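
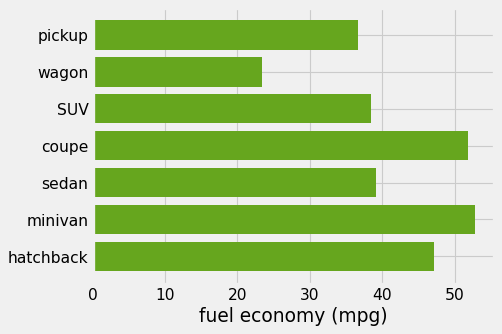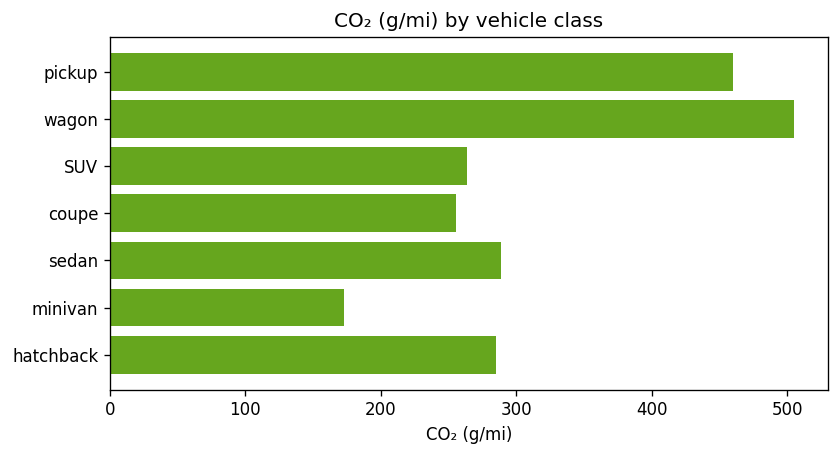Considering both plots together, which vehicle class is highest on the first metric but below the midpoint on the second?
minivan

Chart 2 median CO₂ (g/mi) ≈ 300; below-median vehicle classes: SUV, coupe, minivan. Among those, minivan has the highest fuel economy (mpg) (≈ 55).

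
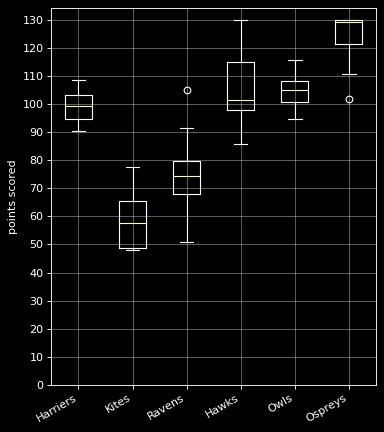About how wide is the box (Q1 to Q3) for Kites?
Q3 ≈ 70, Q1 ≈ 50; IQR ≈ 20.

≈ 20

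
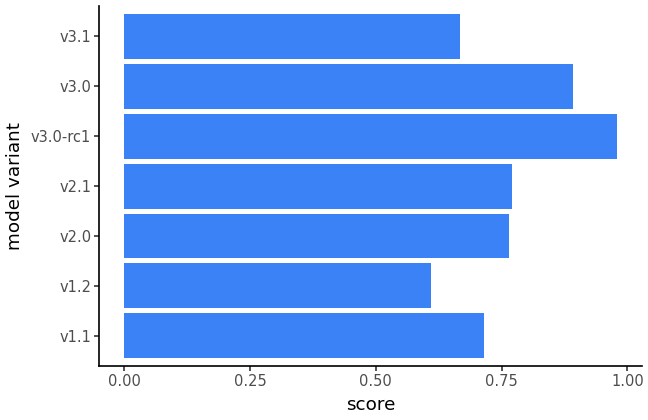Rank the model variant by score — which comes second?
Top 3: v3.0-rc1 ≈ 1.0, v3.0 ≈ 0.9, v2.1 ≈ 0.8.

v3.0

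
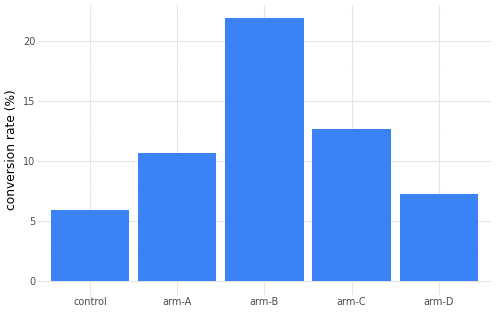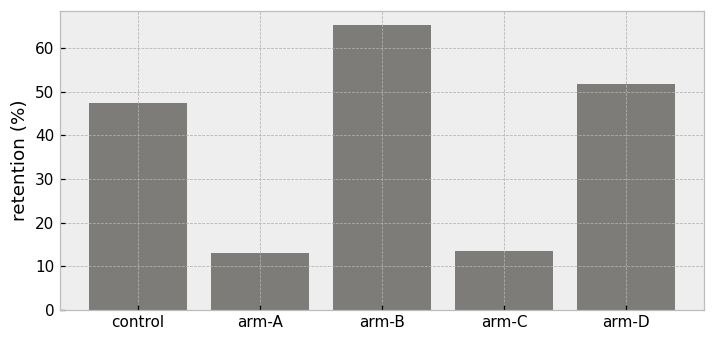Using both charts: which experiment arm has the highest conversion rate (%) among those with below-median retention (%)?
arm-C

Chart 2 median retention (%) ≈ 50; below-median experiment arms: arm-A, arm-C. Among those, arm-C has the highest conversion rate (%) (≈ 15).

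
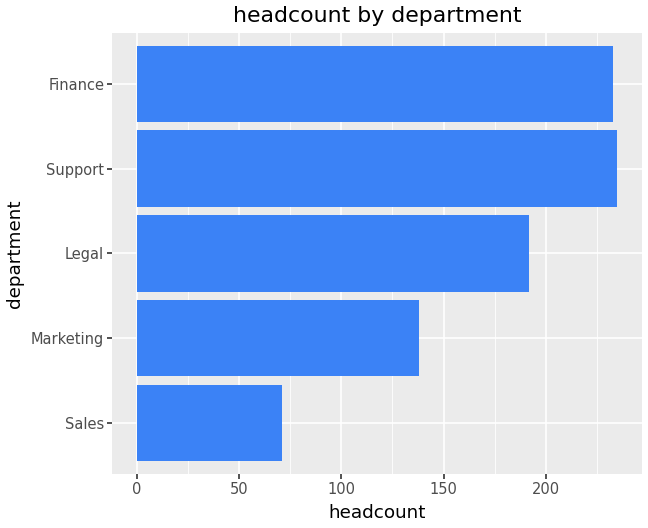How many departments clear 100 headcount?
4

Above 100: Marketing, Legal, Support, Finance.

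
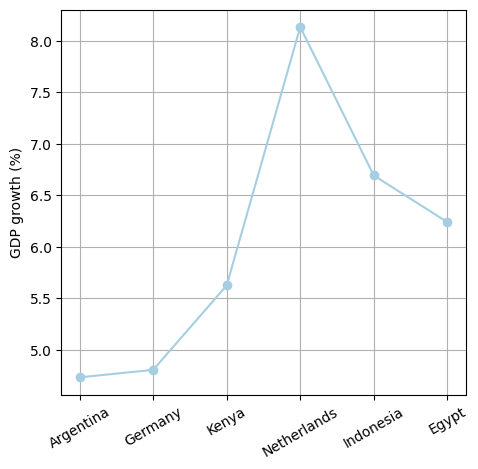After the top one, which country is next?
Top 3: Netherlands ≈ 8.0, Indonesia ≈ 6.5, Egypt ≈ 6.0.

Indonesia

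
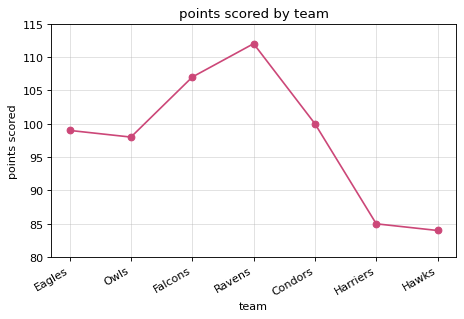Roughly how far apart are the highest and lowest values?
≈ 25

Max Ravens ≈ 110, min Hawks ≈ 85; range ≈ 25.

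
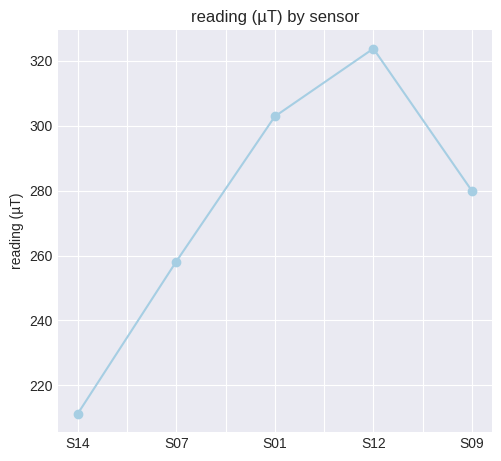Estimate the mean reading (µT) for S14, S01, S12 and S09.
(210 + 300 + 320 + 280) / 4 ≈ 278.

≈ 278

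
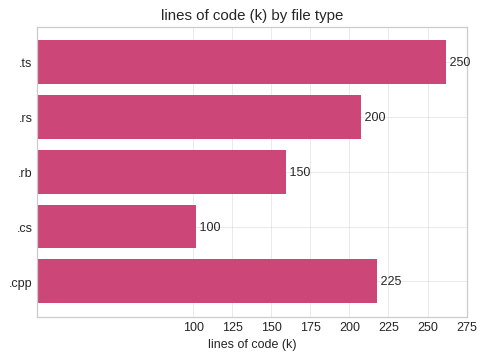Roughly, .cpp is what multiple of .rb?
≈ 1.5×

.cpp ≈ 225, .rb ≈ 150; 225/150 ≈ 1.5.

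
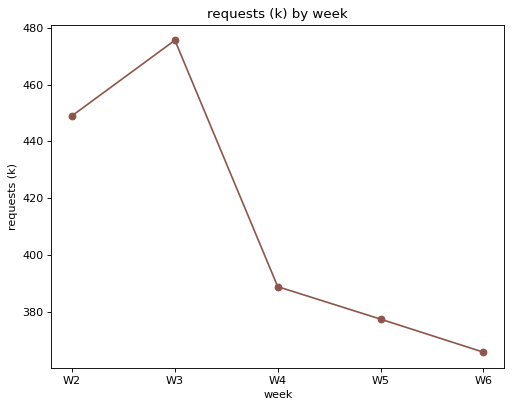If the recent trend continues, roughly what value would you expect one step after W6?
Last three: 390, 380, 370 → slope ≈ -10/step → next ≈ 360.

≈ 360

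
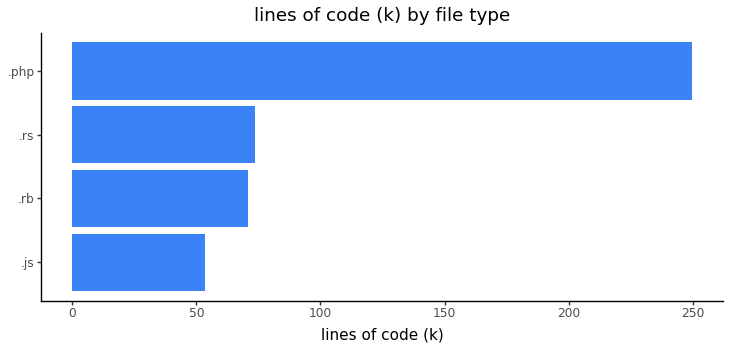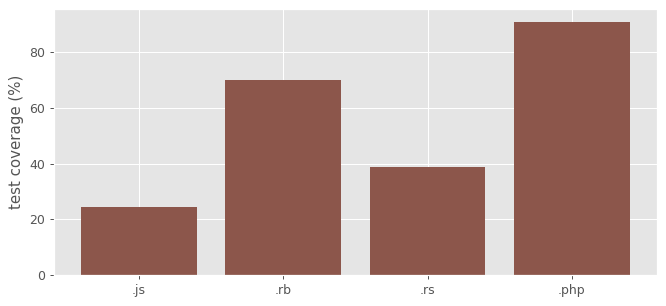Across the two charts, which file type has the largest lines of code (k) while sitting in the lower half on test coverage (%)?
.rs

Chart 2 median test coverage (%) ≈ 50; below-median file types: .js, .rs. Among those, .rs has the highest lines of code (k) (≈ 75).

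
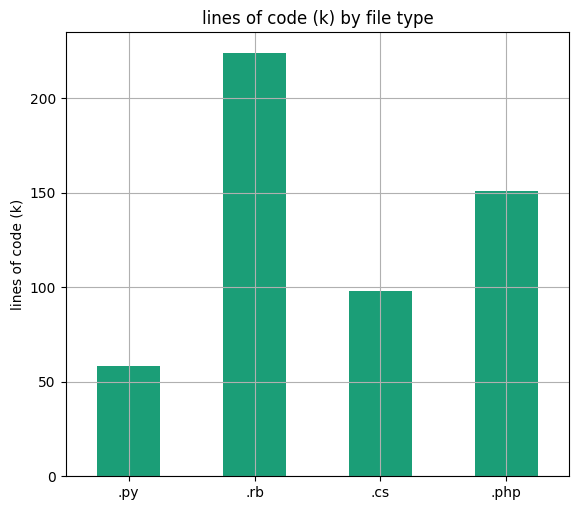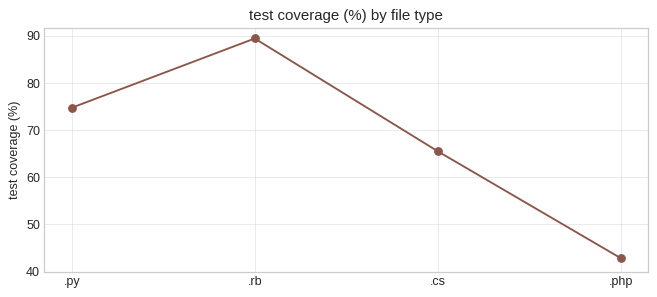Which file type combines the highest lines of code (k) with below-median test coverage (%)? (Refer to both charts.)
.php

Chart 2 median test coverage (%) ≈ 70; below-median file types: .cs, .php. Among those, .php has the highest lines of code (k) (≈ 150).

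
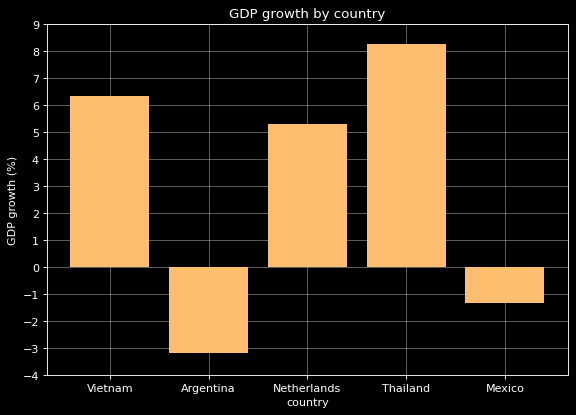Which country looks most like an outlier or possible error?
Argentina

Argentina ≈ -3; the rest sit between ≈ -1 and ≈ 8.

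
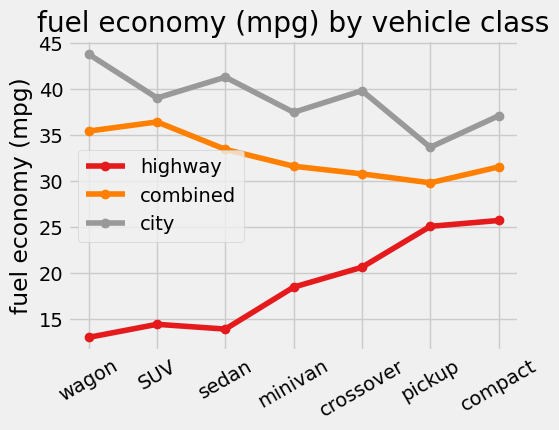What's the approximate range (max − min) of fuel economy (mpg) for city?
≈ 10

Max wagon ≈ 45, min pickup ≈ 35; range ≈ 10.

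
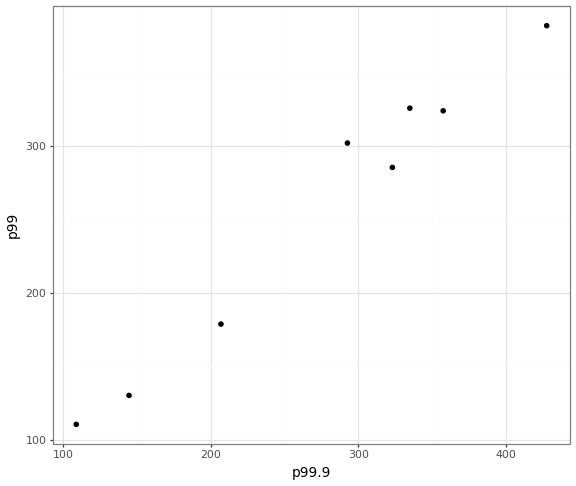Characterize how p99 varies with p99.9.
Points are positively correlated; strong (|r| ≈ 1.0).

positive, strong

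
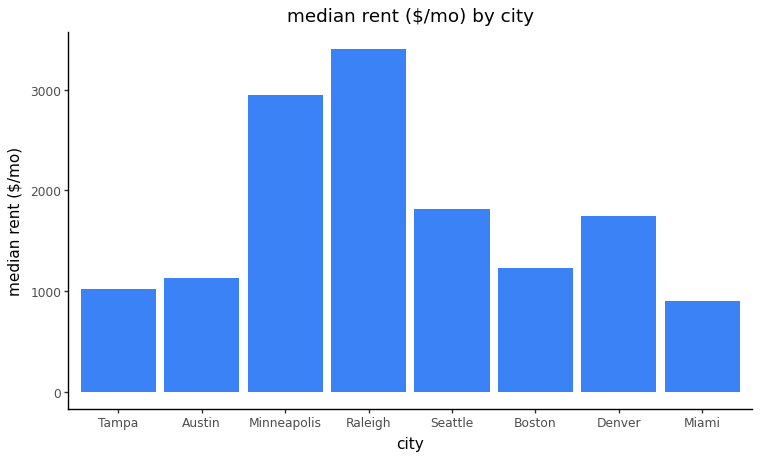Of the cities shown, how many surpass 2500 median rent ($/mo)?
Above 2500: Minneapolis, Raleigh.

2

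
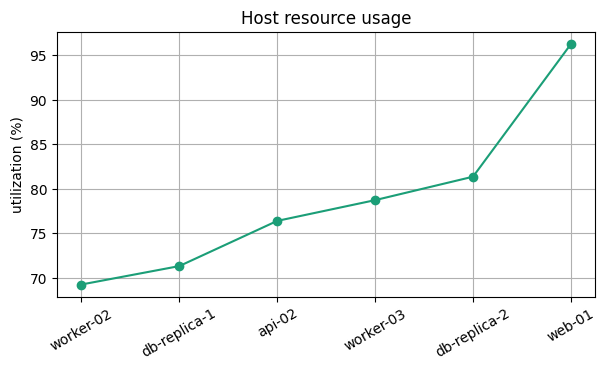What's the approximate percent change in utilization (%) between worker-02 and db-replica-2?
worker-02 ≈ 70, db-replica-2 ≈ 80; (80 − 70) / 70 ≈ +14.3%.

≈ +14.3%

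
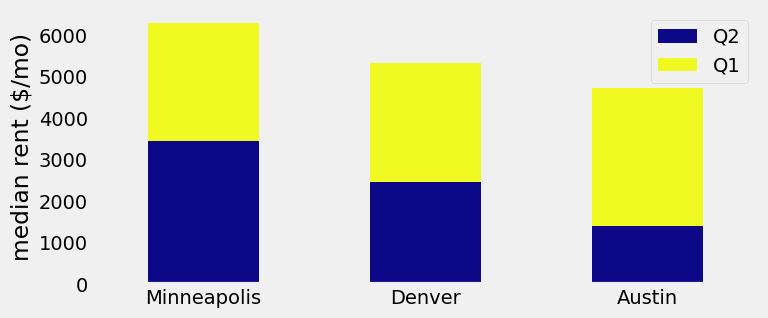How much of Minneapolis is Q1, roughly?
≈ 3000

Q1 top ≈ 6000, bottom ≈ 3000; segment ≈ 3000.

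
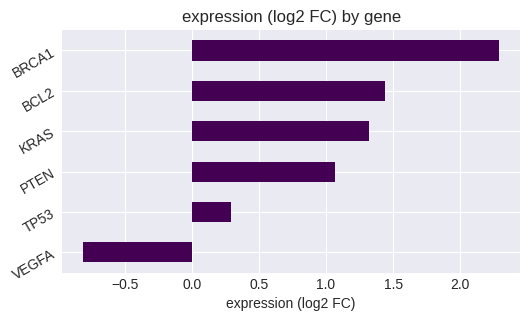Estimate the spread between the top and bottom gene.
≈ 3.5

Max BRCA1 ≈ 2.5, min VEGFA ≈ -1.0; range ≈ 3.5.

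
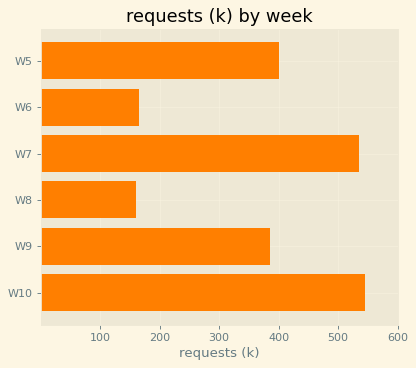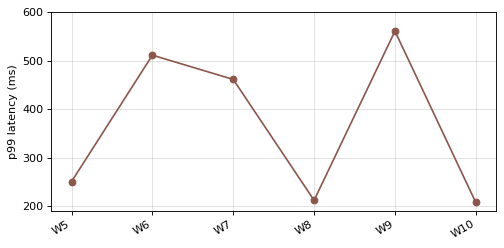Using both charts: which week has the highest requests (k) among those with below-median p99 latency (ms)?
W10

Chart 2 median p99 latency (ms) ≈ 400; below-median weeks: W5, W8, W10. Among those, W10 has the highest requests (k) (≈ 500).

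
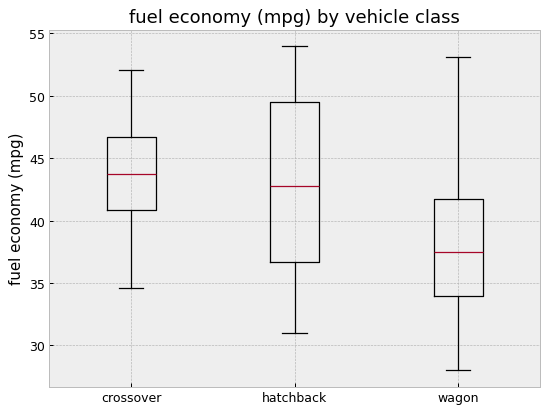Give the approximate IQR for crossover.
Q3 ≈ 47, Q1 ≈ 41; IQR ≈ 6.

≈ 6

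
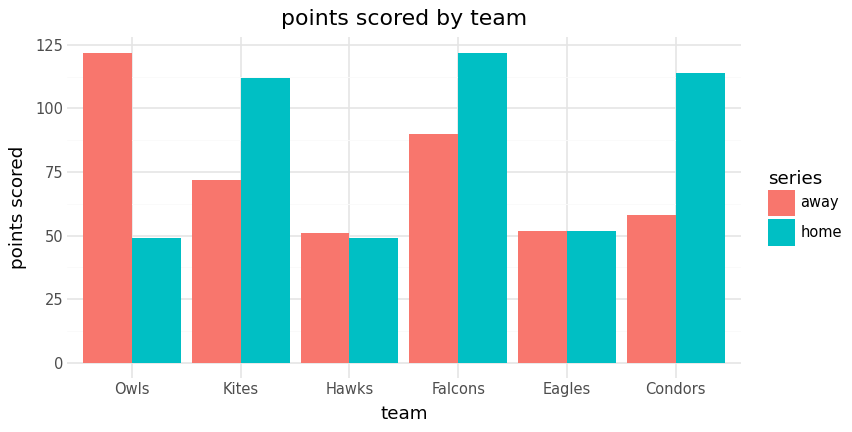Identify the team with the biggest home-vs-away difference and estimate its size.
Owls, ≈ 80

Owls: home ≈ 40, away ≈ 120 → gap ≈ 80. Next-largest (Condors) is only ≈ 60.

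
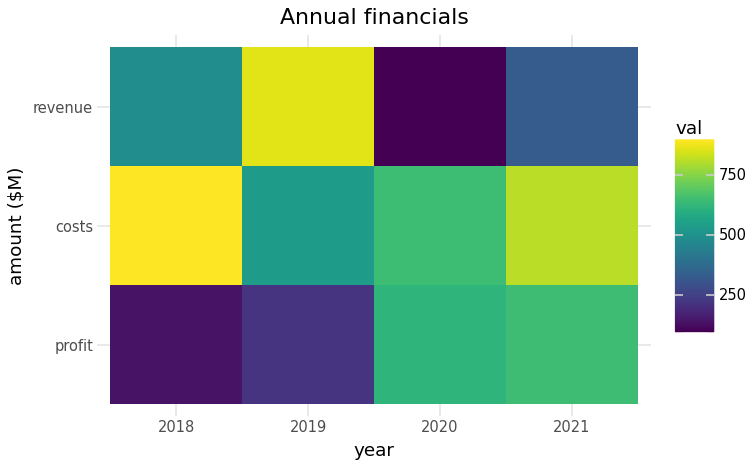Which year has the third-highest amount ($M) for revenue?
2021

Top 4 for revenue: 2019 ≈ 900, 2018 ≈ 500, 2021 ≈ 300, 2020 ≈ 100.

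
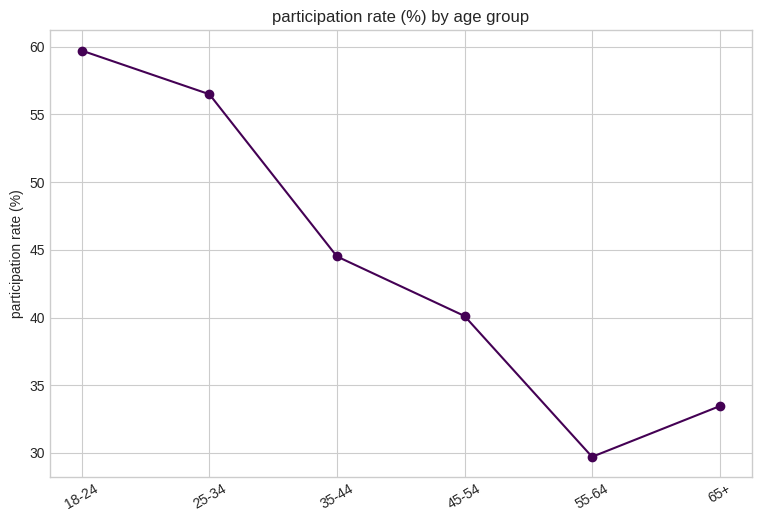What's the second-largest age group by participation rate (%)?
25-34

Top 3: 18-24 ≈ 60, 25-34 ≈ 55, 35-44 ≈ 45.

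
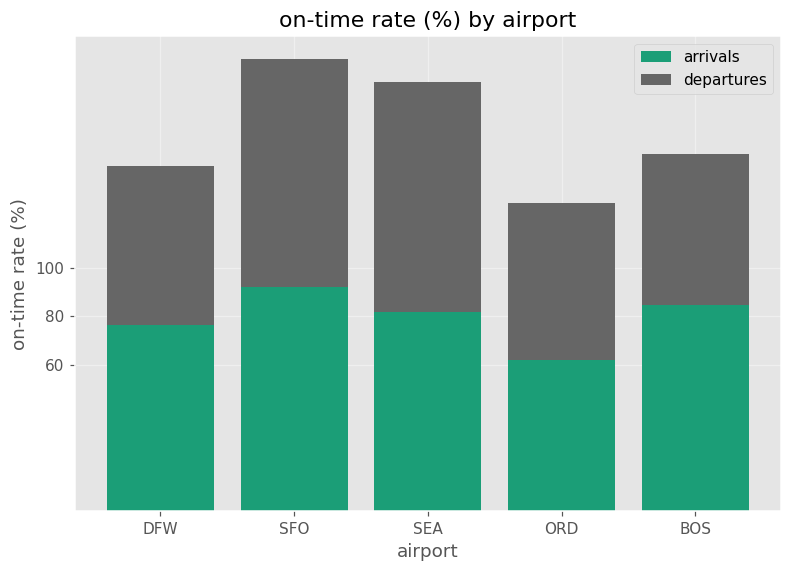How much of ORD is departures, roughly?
departures top ≈ 120, bottom ≈ 60; segment ≈ 60.

≈ 60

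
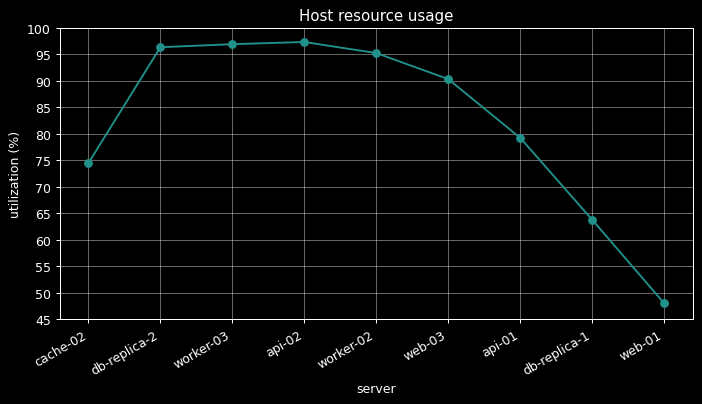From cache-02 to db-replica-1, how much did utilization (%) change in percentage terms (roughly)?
cache-02 ≈ 75, db-replica-1 ≈ 65; (65 − 75) / 75 ≈ -13.3%.

≈ -13.3%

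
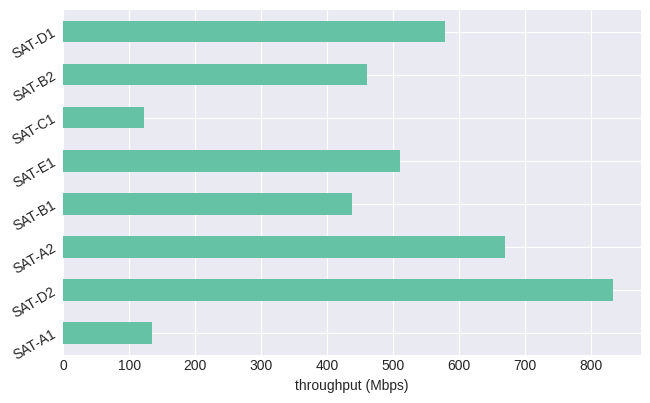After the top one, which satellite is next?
Top 3: SAT-D2 ≈ 800, SAT-A2 ≈ 700, SAT-D1 ≈ 600.

SAT-A2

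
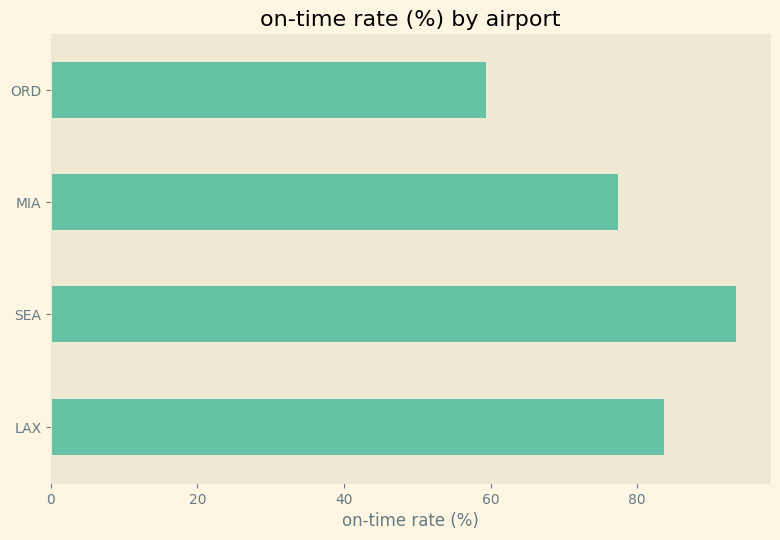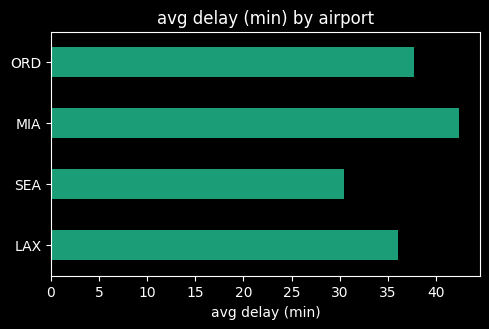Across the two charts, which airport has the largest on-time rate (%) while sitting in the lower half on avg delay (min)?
Chart 2 median avg delay (min) ≈ 35; below-median airports: LAX, SEA. Among those, SEA has the highest on-time rate (%) (≈ 90).

SEA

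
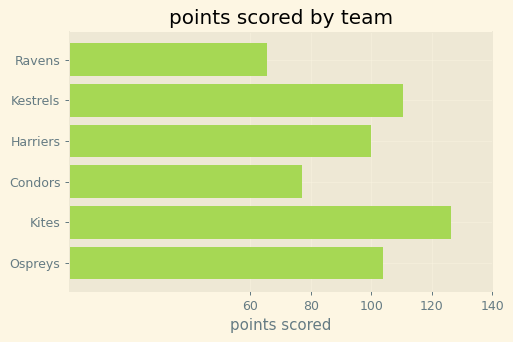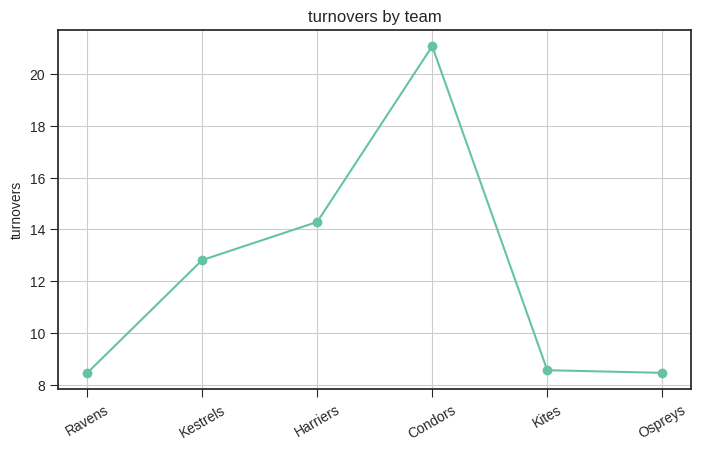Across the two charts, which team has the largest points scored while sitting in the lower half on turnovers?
Kites

Chart 2 median turnovers ≈ 10; below-median teams: Ravens, Kites, Ospreys. Among those, Kites has the highest points scored (≈ 120).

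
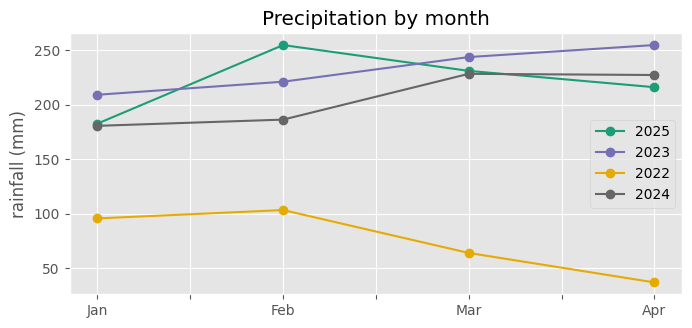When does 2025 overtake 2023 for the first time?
Jan: 2025 ≈ 180 vs 2023 ≈ 200 (not yet); Feb: 2025 ≈ 260 vs 2023 ≈ 220 (first crossover).

Feb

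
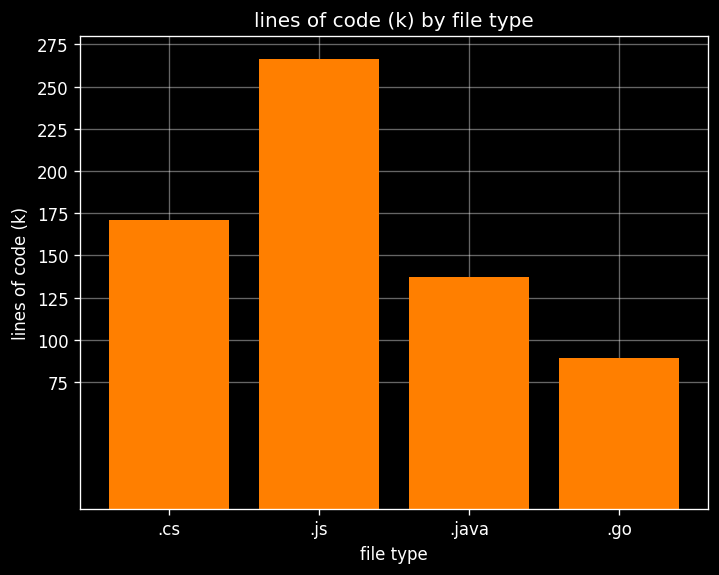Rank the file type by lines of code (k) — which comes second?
.cs

Top 3: .js ≈ 275, .cs ≈ 175, .java ≈ 125.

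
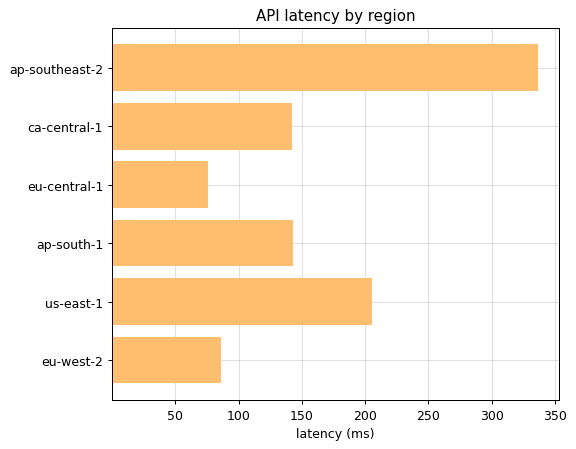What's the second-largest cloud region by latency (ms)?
us-east-1

Top 3: ap-southeast-2 ≈ 350, us-east-1 ≈ 200, ap-south-1 ≈ 150.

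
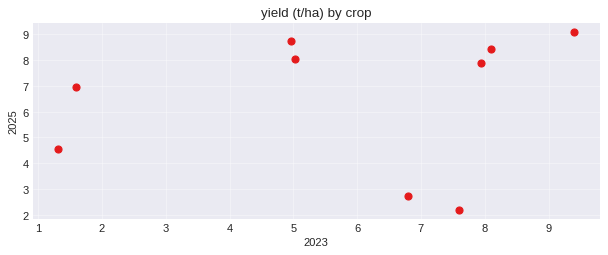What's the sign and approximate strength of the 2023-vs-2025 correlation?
Points are roughly uncorrelated; weak (|r| ≈ 0.1).

no clear correlation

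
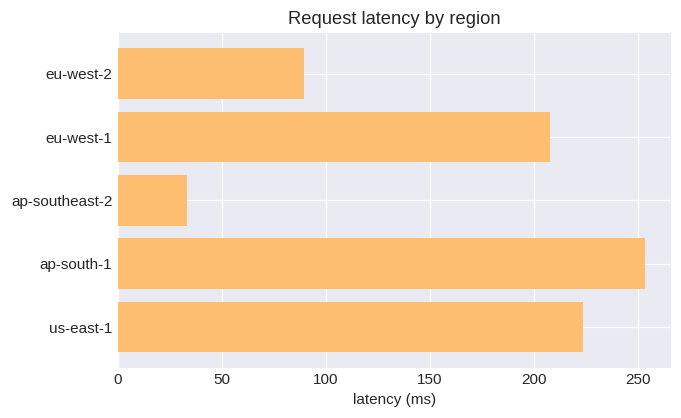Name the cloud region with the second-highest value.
Top 3: ap-south-1 ≈ 250, us-east-1 ≈ 225, eu-west-1 ≈ 200.

us-east-1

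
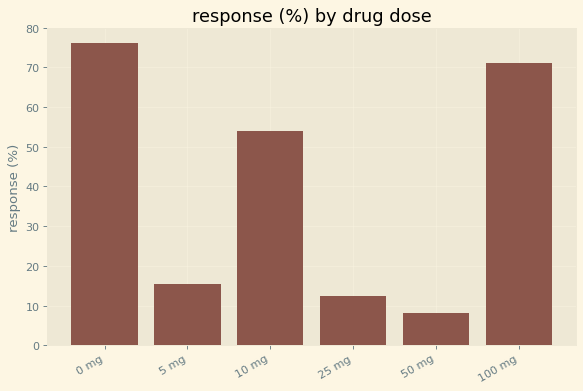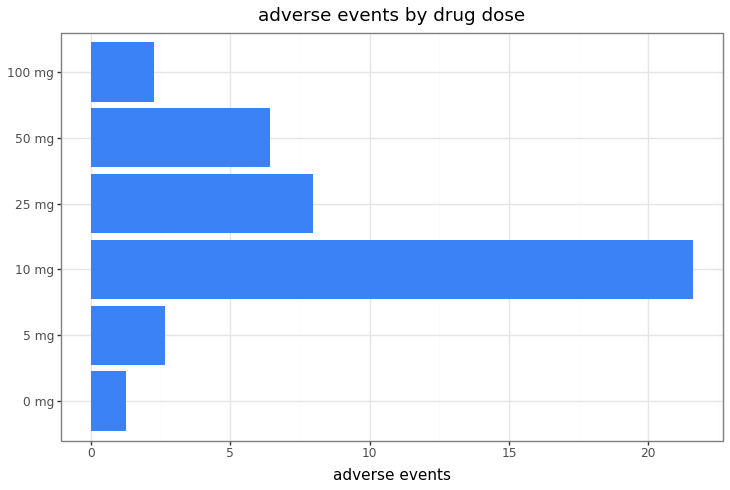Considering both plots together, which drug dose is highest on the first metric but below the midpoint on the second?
Chart 2 median adverse events ≈ 4; below-median drug doses: 0 mg, 5 mg, 100 mg. Among those, 0 mg has the highest response (%) (≈ 80).

0 mg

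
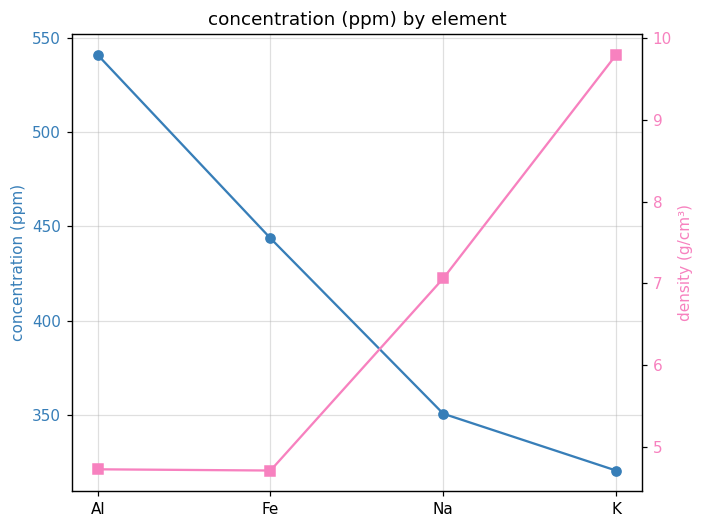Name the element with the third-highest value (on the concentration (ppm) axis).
Na

Top 4 (on the concentration (ppm) axis): Al ≈ 540, Fe ≈ 440, Na ≈ 360, K ≈ 320.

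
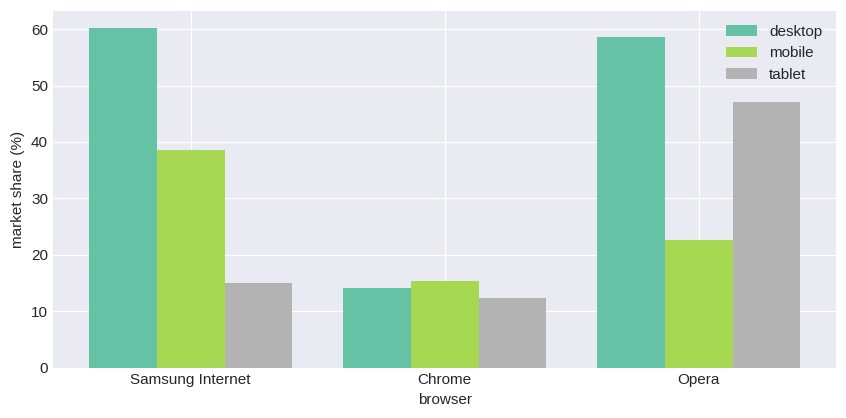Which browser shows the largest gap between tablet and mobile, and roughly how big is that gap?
Opera, ≈ 30 %

Opera: tablet ≈ 50, mobile ≈ 20 → gap ≈ 30. Next-largest (Samsung Internet) is only ≈ 20.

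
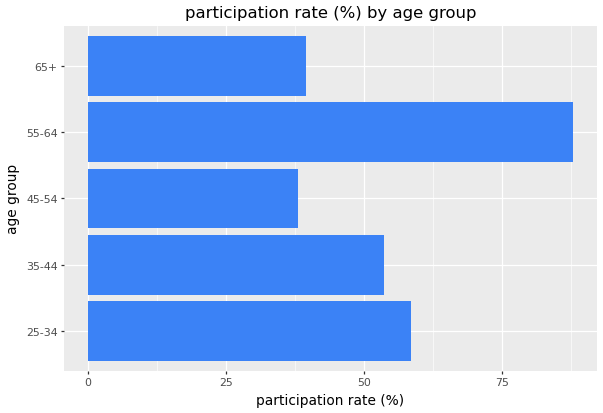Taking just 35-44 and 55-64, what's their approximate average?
(50 + 90) / 2 ≈ 70.

≈ 70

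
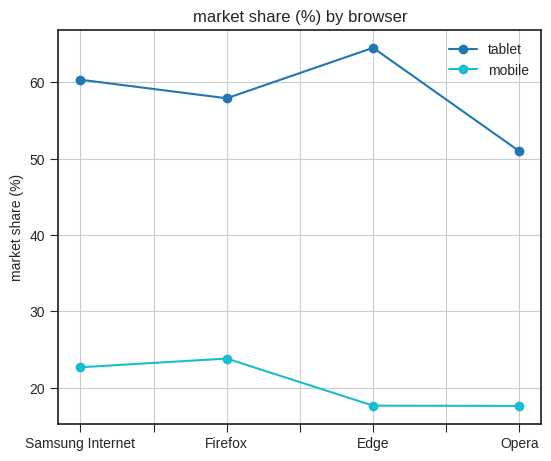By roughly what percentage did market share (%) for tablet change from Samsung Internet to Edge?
Samsung Internet ≈ 60, Edge ≈ 65; (65 − 60) / 60 ≈ +8.3%.

≈ +8.3%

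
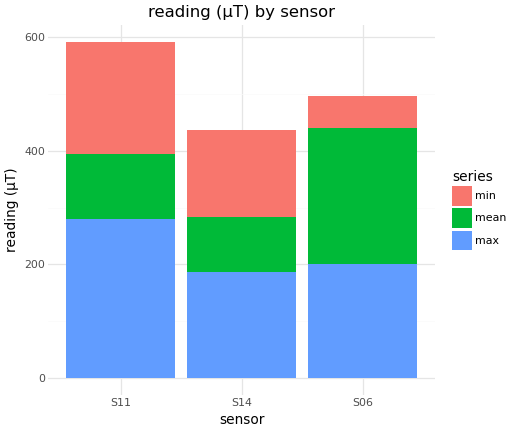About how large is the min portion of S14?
≈ 150

min top ≈ 450, bottom ≈ 300; segment ≈ 150.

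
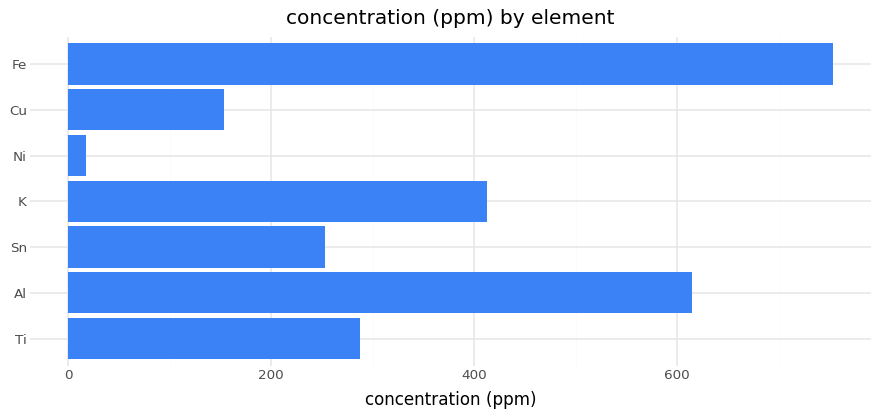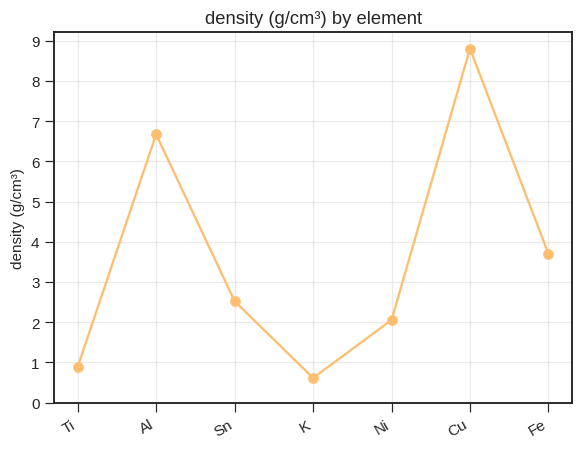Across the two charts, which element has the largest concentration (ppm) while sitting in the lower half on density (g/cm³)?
Chart 2 median density (g/cm³) ≈ 3; below-median elements: Ti, K, Ni. Among those, K has the highest concentration (ppm) (≈ 400).

K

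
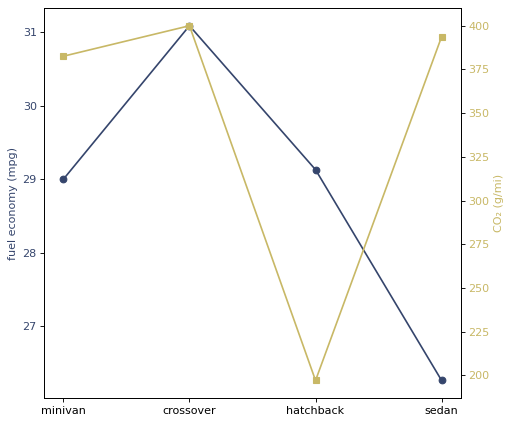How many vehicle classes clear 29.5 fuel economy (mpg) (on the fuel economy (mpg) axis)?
Above 29.5: crossover.

1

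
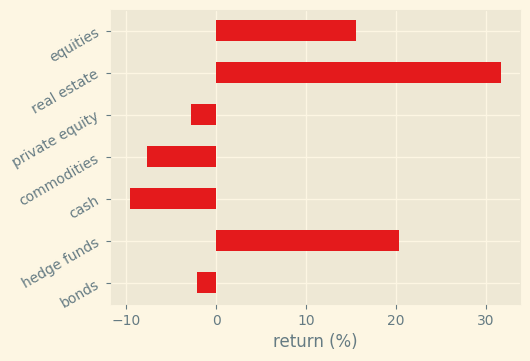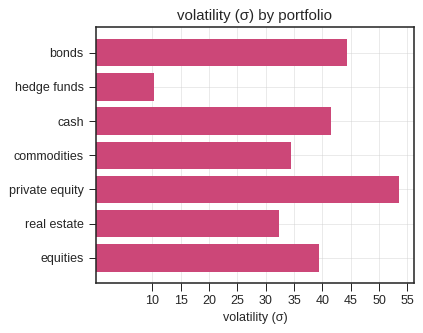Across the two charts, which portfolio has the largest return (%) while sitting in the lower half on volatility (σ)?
real estate

Chart 2 median volatility (σ) ≈ 40; below-median portfolios: hedge funds, commodities, real estate. Among those, real estate has the highest return (%) (≈ 30).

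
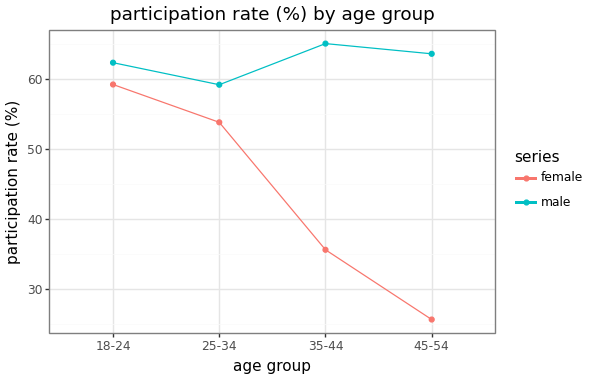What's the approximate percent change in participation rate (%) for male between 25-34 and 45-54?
≈ +8.3%

25-34 ≈ 60, 45-54 ≈ 65; (65 − 60) / 60 ≈ +8.3%.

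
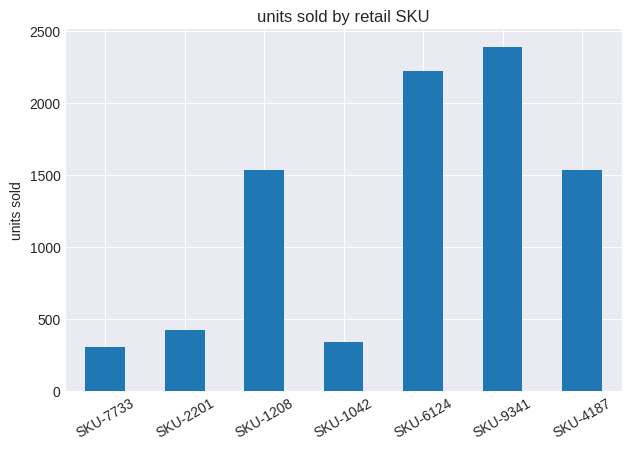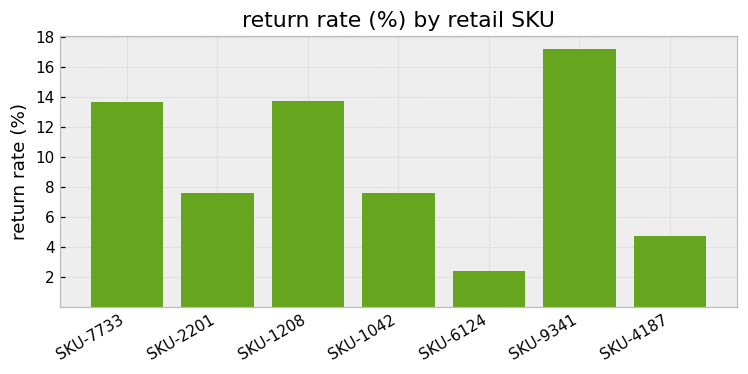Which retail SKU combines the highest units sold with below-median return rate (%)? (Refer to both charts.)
Chart 2 median return rate (%) ≈ 8; below-median retail SKUs: SKU-2201, SKU-6124, SKU-4187. Among those, SKU-6124 has the highest units sold (≈ 2000).

SKU-6124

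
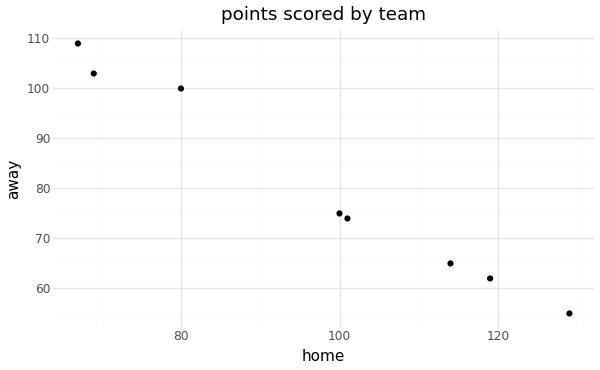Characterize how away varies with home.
Points are negatively correlated; strong (|r| ≈ 1.0).

negative, strong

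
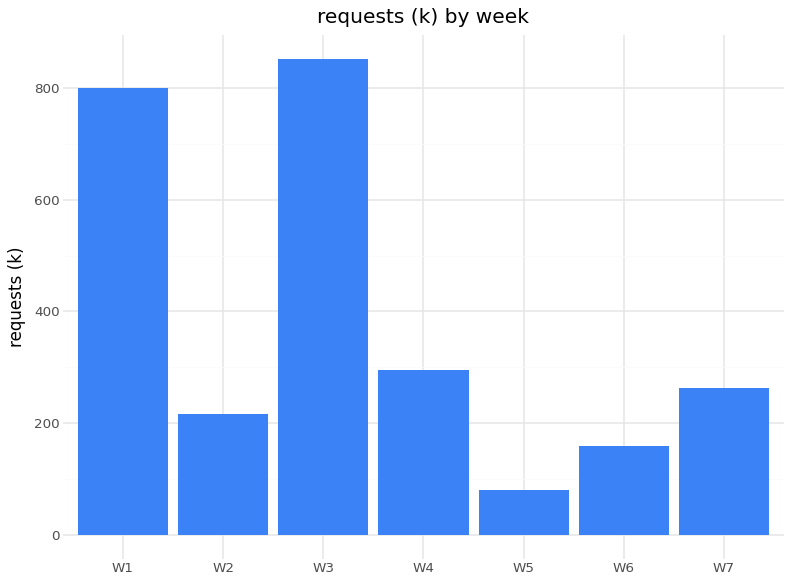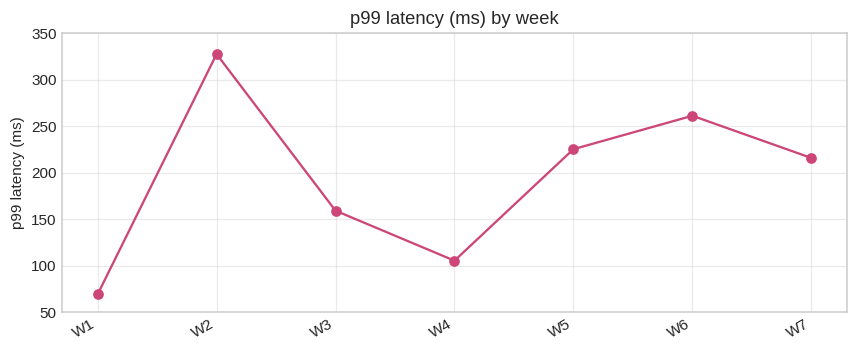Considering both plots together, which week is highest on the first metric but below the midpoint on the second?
W3

Chart 2 median p99 latency (ms) ≈ 200; below-median weeks: W1, W3, W4. Among those, W3 has the highest requests (k) (≈ 900).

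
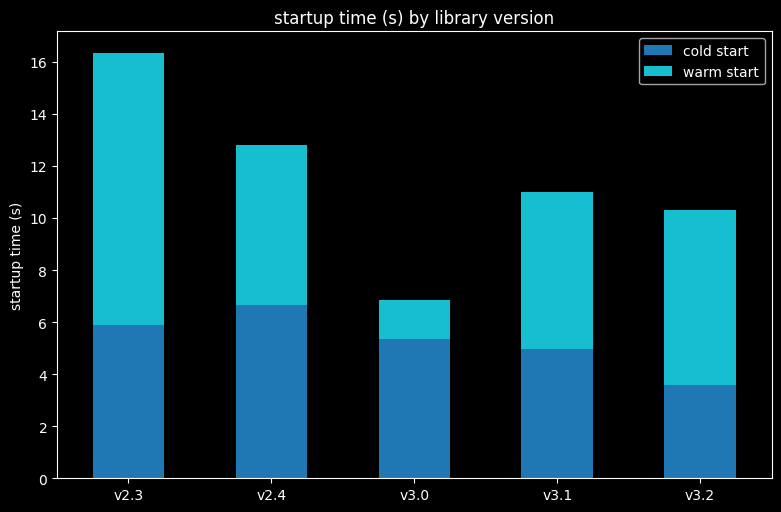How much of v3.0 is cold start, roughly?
≈ 6

cold start top ≈ 6, bottom ≈ 0; segment ≈ 6.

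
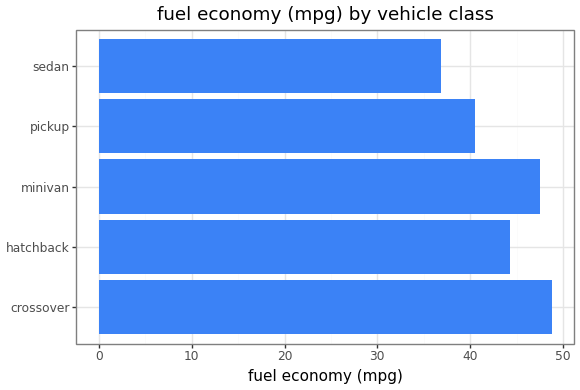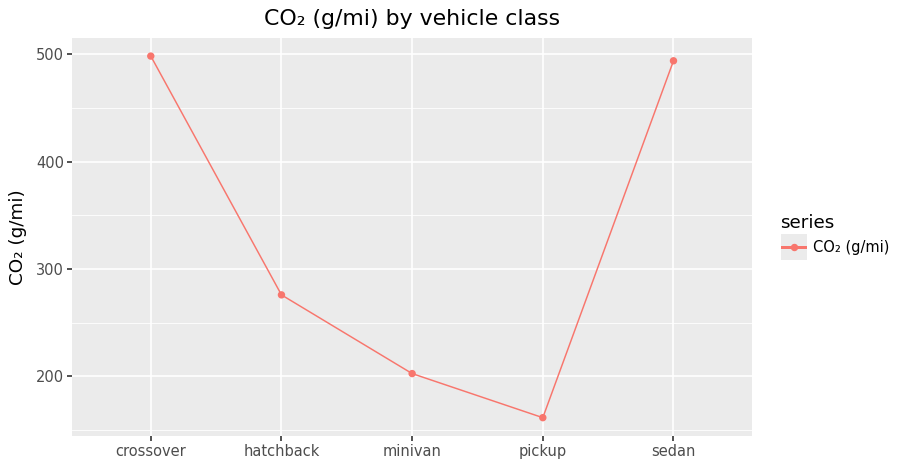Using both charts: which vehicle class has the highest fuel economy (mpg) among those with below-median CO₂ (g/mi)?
minivan

Chart 2 median CO₂ (g/mi) ≈ 300; below-median vehicle classes: minivan, pickup. Among those, minivan has the highest fuel economy (mpg) (≈ 50).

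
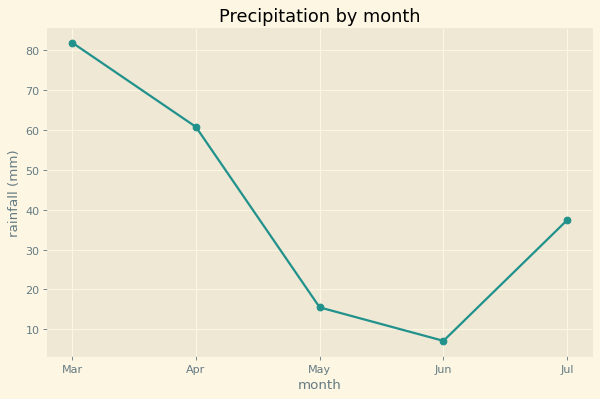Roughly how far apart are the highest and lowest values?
Max Mar ≈ 80, min Jun ≈ 10; range ≈ 70.

≈ 70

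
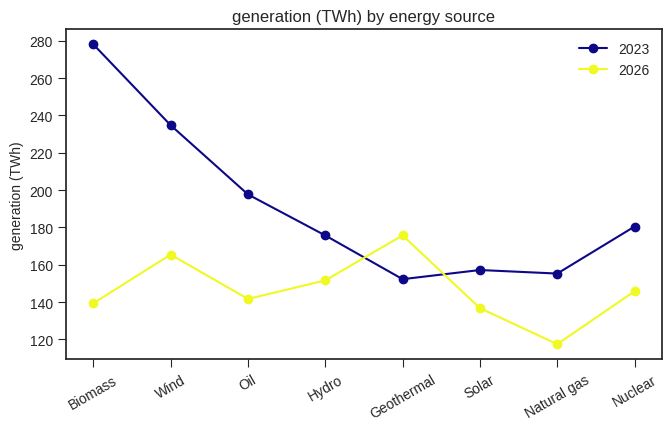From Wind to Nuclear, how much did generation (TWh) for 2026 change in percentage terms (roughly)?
Wind ≈ 160, Nuclear ≈ 140; (140 − 160) / 160 ≈ -12.5%.

≈ -12.5%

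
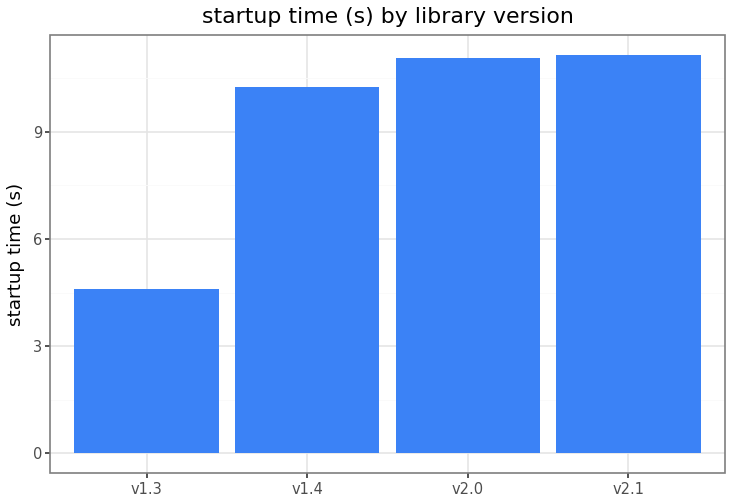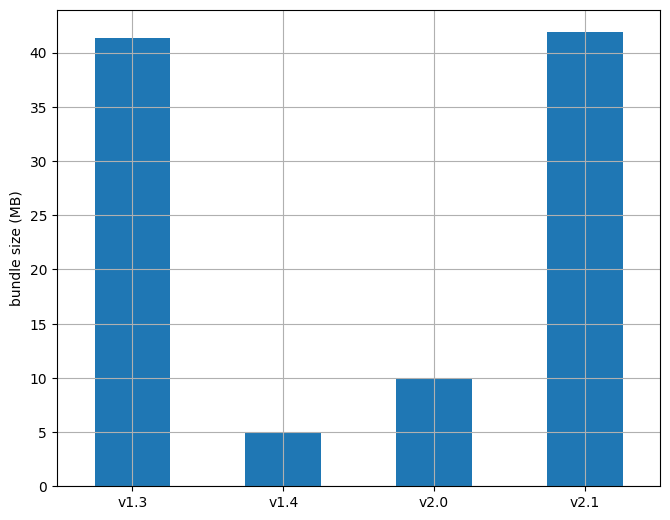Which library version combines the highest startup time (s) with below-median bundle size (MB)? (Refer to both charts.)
v2.0

Chart 2 median bundle size (MB) ≈ 25; below-median library versions: v1.4, v2.0. Among those, v2.0 has the highest startup time (s) (≈ 12).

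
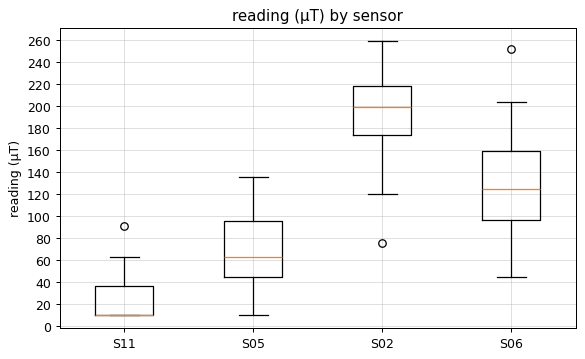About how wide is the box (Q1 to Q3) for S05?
Q3 ≈ 100, Q1 ≈ 40; IQR ≈ 60.

≈ 60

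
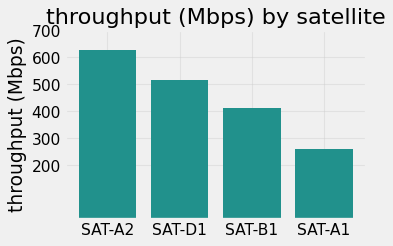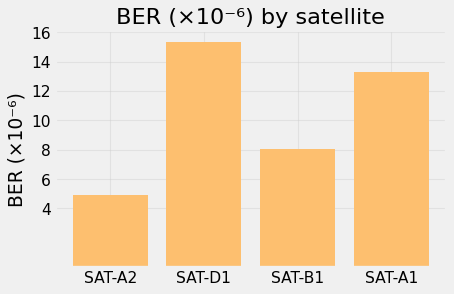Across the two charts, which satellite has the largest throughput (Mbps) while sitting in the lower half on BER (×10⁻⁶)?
Chart 2 median BER (×10⁻⁶) ≈ 10; below-median satellites: SAT-A2, SAT-B1. Among those, SAT-A2 has the highest throughput (Mbps) (≈ 600).

SAT-A2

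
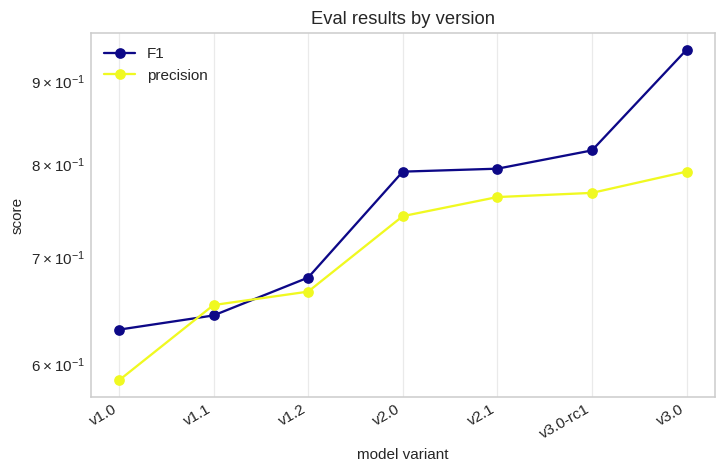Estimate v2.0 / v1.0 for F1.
v2.0 ≈ 0.80, v1.0 ≈ 0.65; 0.80/0.65 ≈ 1.23.

≈ 1.23×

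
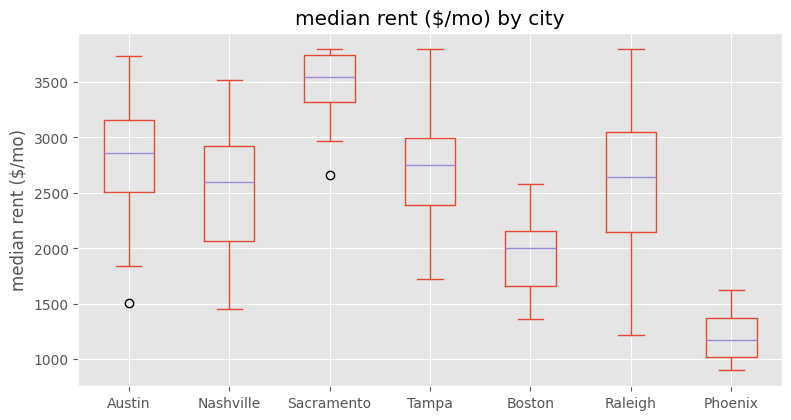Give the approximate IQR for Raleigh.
≈ 800

Q3 ≈ 3000, Q1 ≈ 2200; IQR ≈ 800.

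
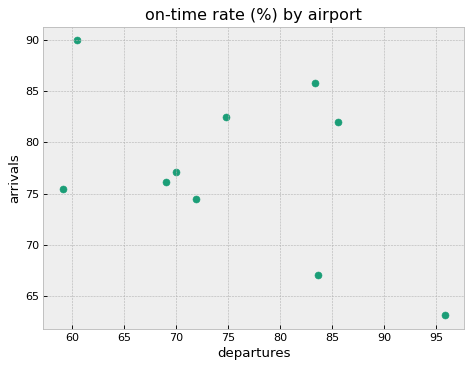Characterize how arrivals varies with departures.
negative, moderate

Points are negatively correlated; moderate (|r| ≈ 0.5).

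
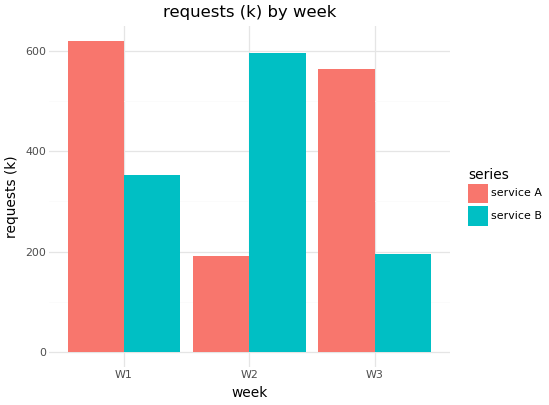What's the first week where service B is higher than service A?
W2

W1: service B ≈ 400 vs service A ≈ 600 (not yet); W2: service B ≈ 600 vs service A ≈ 200 (first crossover).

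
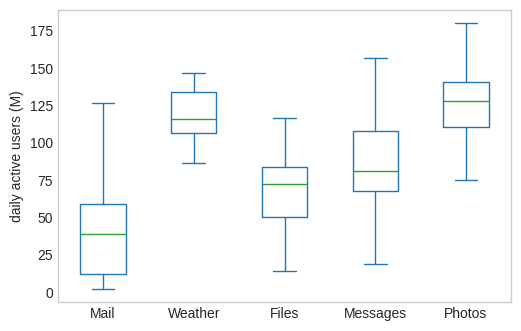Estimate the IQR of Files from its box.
≈ 30

Q3 ≈ 80, Q1 ≈ 50; IQR ≈ 30.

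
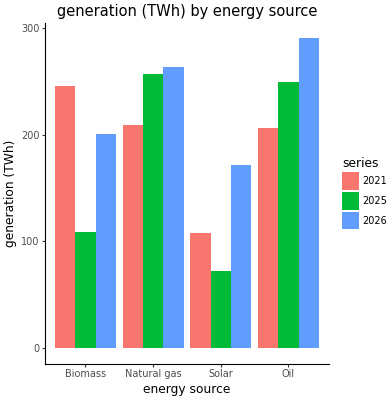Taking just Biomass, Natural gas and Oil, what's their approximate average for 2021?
(250 + 200 + 200) / 3 ≈ 217.

≈ 217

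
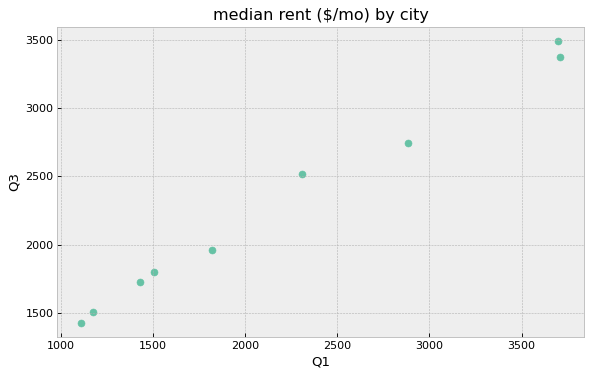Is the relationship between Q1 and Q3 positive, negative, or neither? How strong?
positive, strong

Points are positively correlated; strong (|r| ≈ 1.0).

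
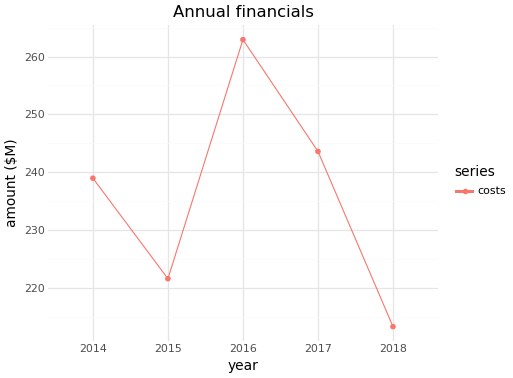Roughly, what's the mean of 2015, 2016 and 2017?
(220 + 265 + 245) / 3 ≈ 243.

≈ 243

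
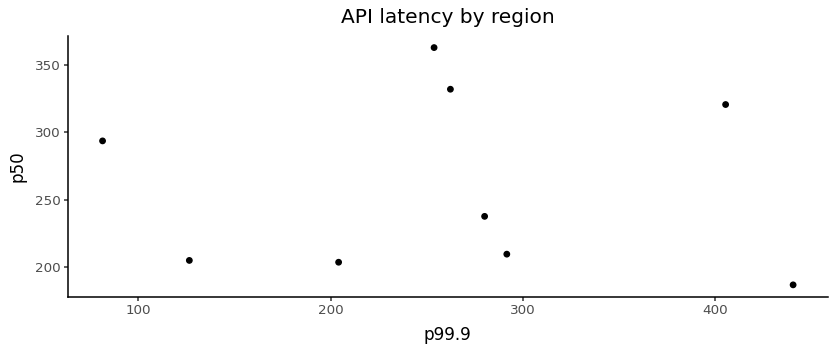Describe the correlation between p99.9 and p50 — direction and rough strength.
no clear correlation

Points are roughly uncorrelated; weak (|r| ≈ 0.0).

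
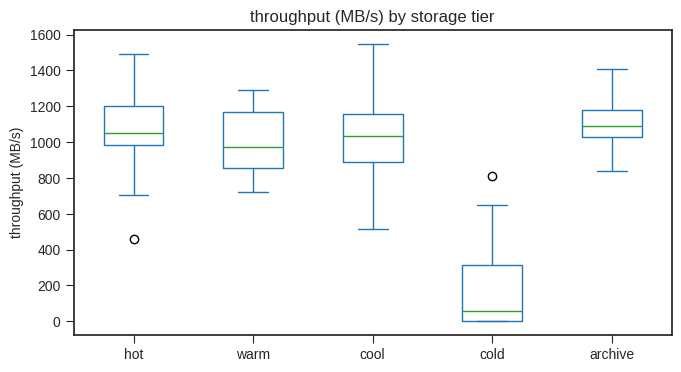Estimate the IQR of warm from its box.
≈ 300

Q3 ≈ 1200, Q1 ≈ 900; IQR ≈ 300.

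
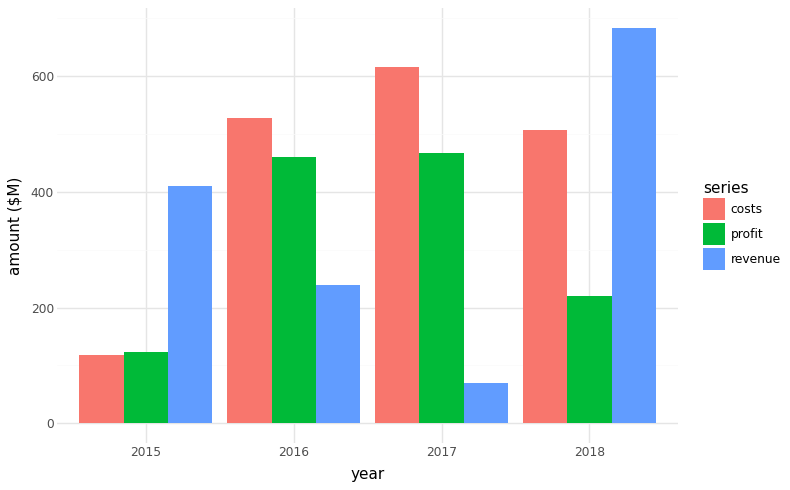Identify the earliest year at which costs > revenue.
2015: costs ≈ 100 vs revenue ≈ 400 (not yet); 2016: costs ≈ 500 vs revenue ≈ 200 (first crossover).

2016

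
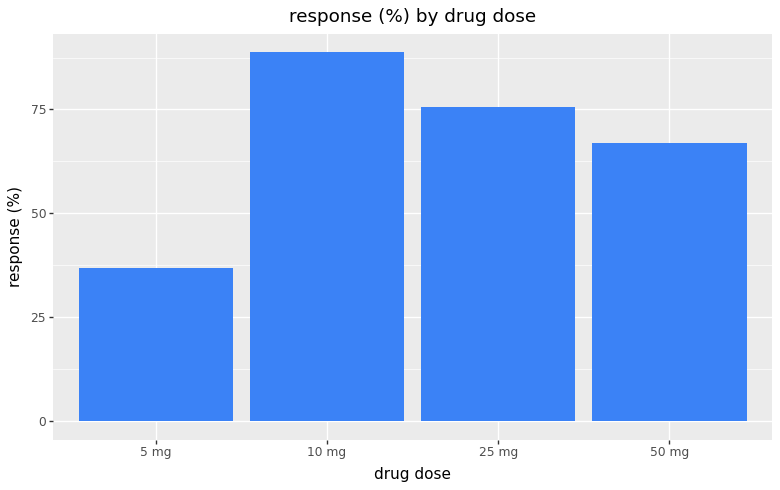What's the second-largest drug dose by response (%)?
Top 3: 10 mg ≈ 90, 25 mg ≈ 80, 50 mg ≈ 70.

25 mg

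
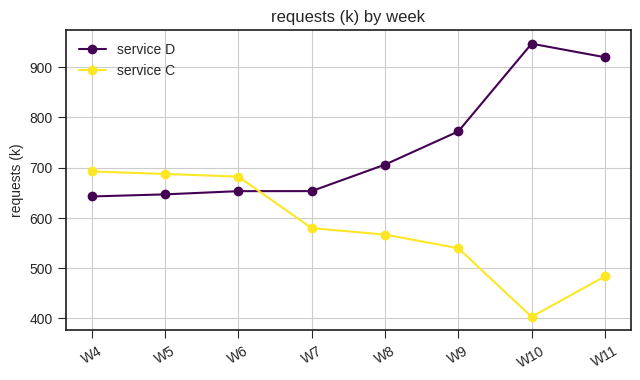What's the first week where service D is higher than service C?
W6: service D ≈ 650 vs service C ≈ 700 (not yet); W7: service D ≈ 650 vs service C ≈ 600 (first crossover).

W7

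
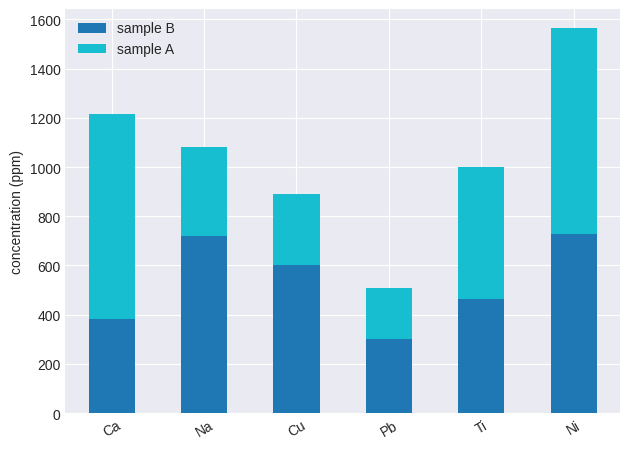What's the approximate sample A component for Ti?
≈ 600

sample A top ≈ 1000, bottom ≈ 400; segment ≈ 600.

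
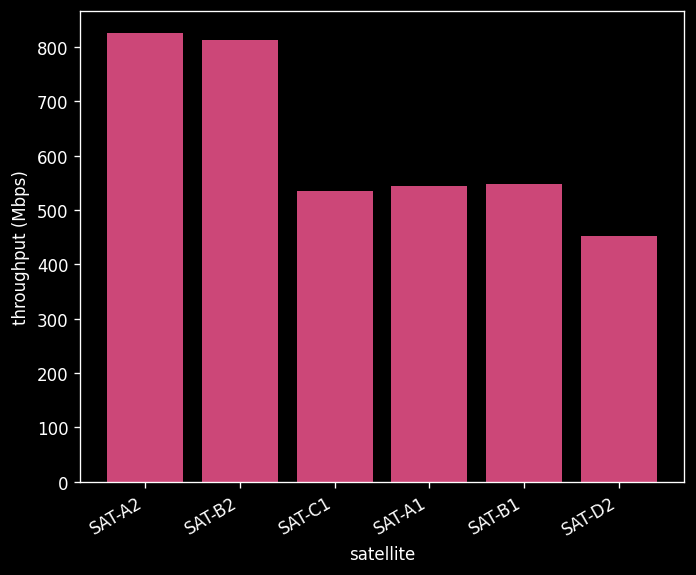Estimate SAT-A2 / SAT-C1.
≈ 1.6×

SAT-A2 ≈ 800, SAT-C1 ≈ 500; 800/500 ≈ 1.6.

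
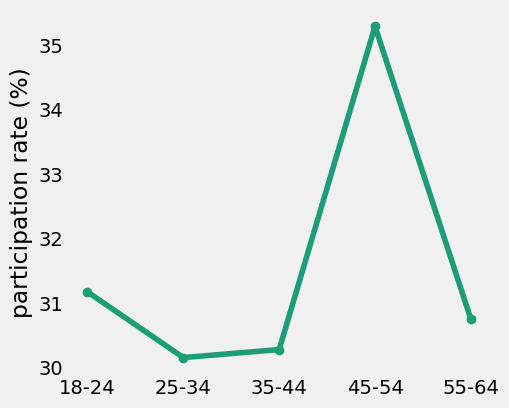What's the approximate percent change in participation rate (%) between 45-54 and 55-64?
≈ -12.7%

45-54 ≈ 35.5, 55-64 ≈ 31.0; (31.0 − 35.5) / 35.5 ≈ -12.7%.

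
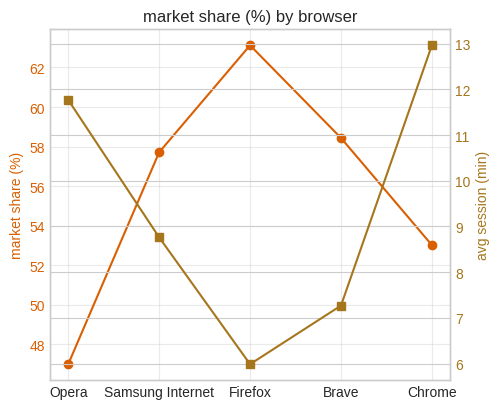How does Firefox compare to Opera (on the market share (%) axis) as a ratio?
Firefox ≈ 64, Opera ≈ 48; 64/48 ≈ 1.33.

≈ 1.33×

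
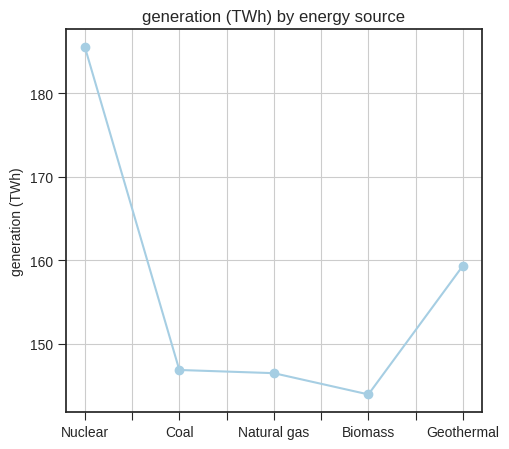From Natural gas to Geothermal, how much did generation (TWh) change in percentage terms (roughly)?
≈ +10.3%

Natural gas ≈ 145, Geothermal ≈ 160; (160 − 145) / 145 ≈ +10.3%.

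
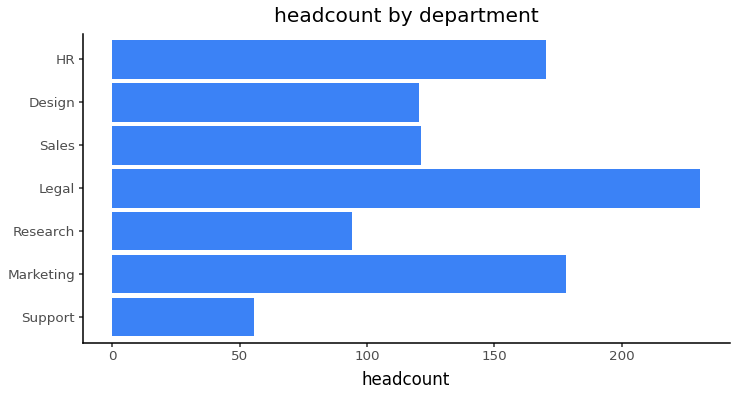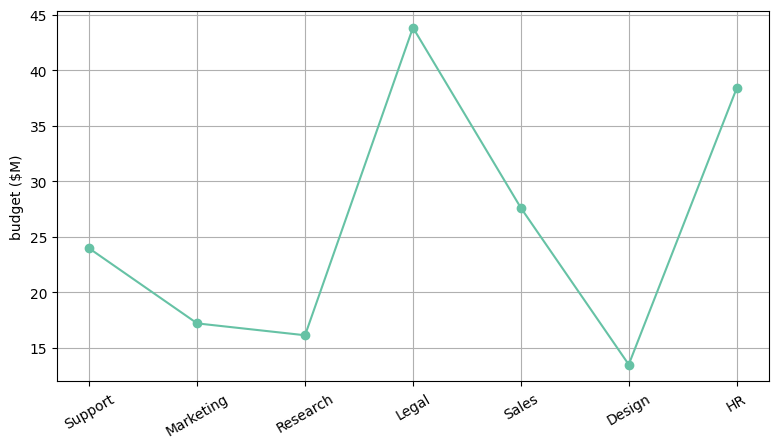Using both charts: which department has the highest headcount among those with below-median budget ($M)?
Marketing

Chart 2 median budget ($M) ≈ 25; below-median departments: Marketing, Research, Design. Among those, Marketing has the highest headcount (≈ 175).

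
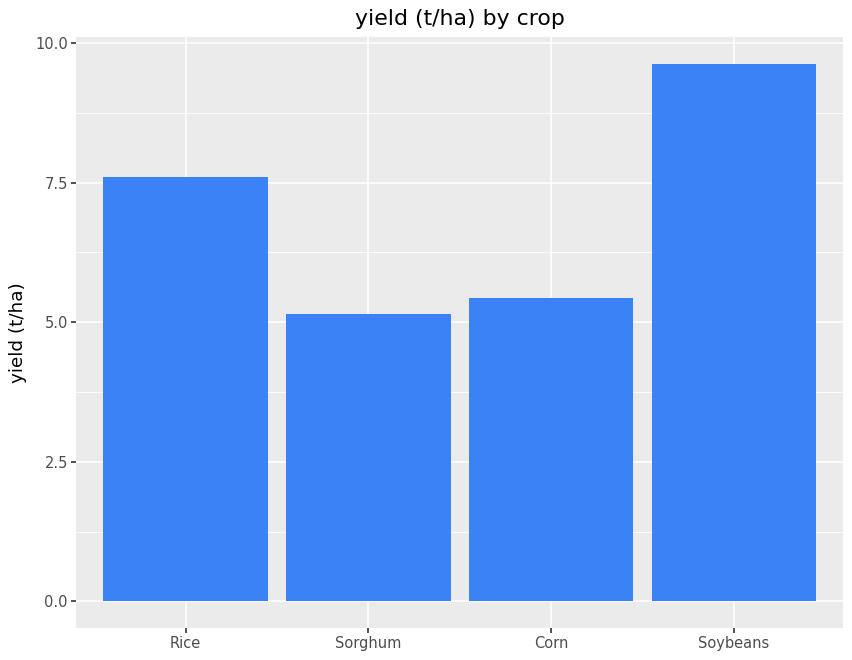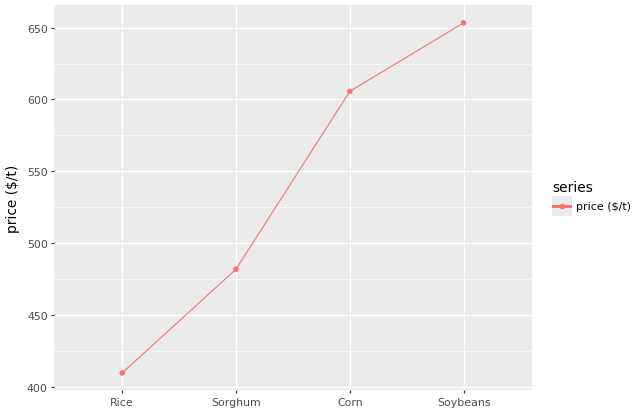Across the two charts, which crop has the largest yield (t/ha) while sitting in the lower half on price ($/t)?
Chart 2 median price ($/t) ≈ 500; below-median crops: Rice, Sorghum. Among those, Rice has the highest yield (t/ha) (≈ 8).

Rice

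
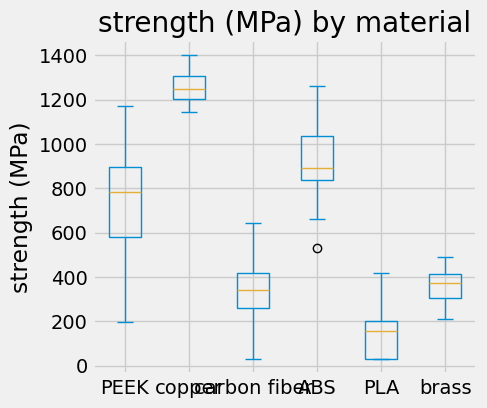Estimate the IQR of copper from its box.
Q3 ≈ 1300, Q1 ≈ 1200; IQR ≈ 100.

≈ 100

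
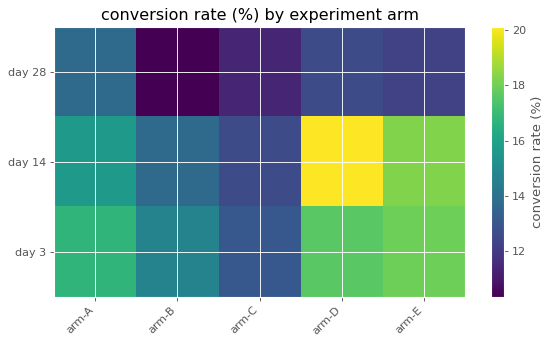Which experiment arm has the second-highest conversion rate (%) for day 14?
Top 3 for day 14: arm-D ≈ 20, arm-E ≈ 18, arm-A ≈ 16.

arm-E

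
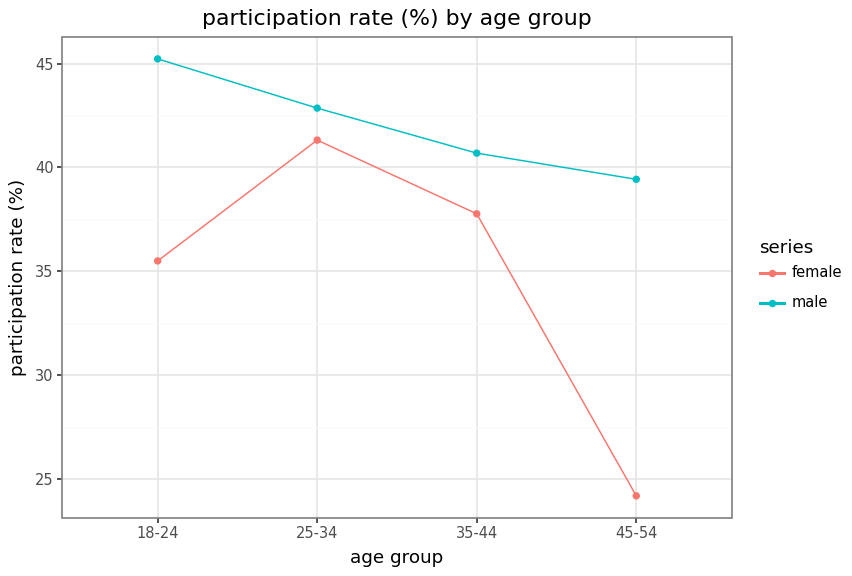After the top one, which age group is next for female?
Top 3 for female: 25-34 ≈ 42, 35-44 ≈ 38, 18-24 ≈ 36.

35-44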